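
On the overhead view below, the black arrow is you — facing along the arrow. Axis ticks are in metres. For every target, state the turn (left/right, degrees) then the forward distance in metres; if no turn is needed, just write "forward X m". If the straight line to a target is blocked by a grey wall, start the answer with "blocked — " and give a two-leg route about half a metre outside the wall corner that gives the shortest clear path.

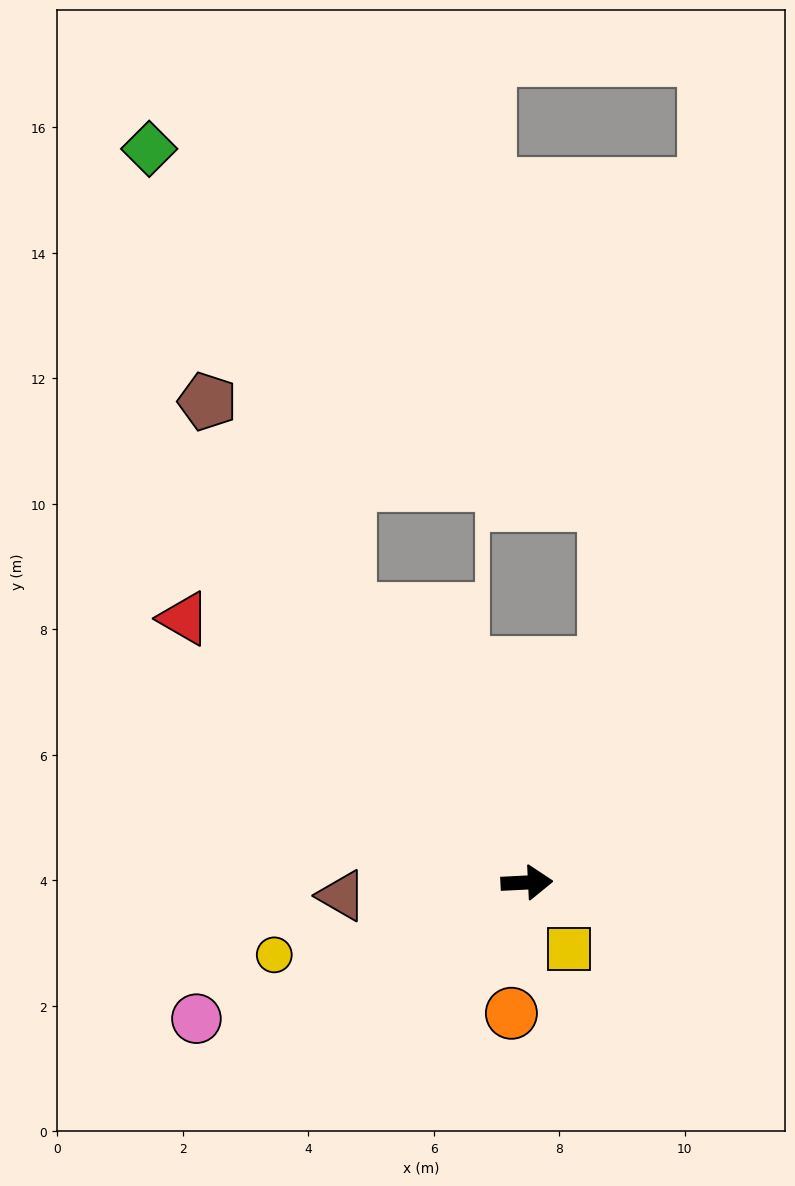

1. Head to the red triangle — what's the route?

turn left 140°, forward 6.9 m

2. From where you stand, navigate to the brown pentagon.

turn left 121°, forward 9.2 m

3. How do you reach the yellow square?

turn right 60°, forward 1.3 m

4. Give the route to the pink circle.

turn right 160°, forward 5.7 m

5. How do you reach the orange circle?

turn right 100°, forward 2.1 m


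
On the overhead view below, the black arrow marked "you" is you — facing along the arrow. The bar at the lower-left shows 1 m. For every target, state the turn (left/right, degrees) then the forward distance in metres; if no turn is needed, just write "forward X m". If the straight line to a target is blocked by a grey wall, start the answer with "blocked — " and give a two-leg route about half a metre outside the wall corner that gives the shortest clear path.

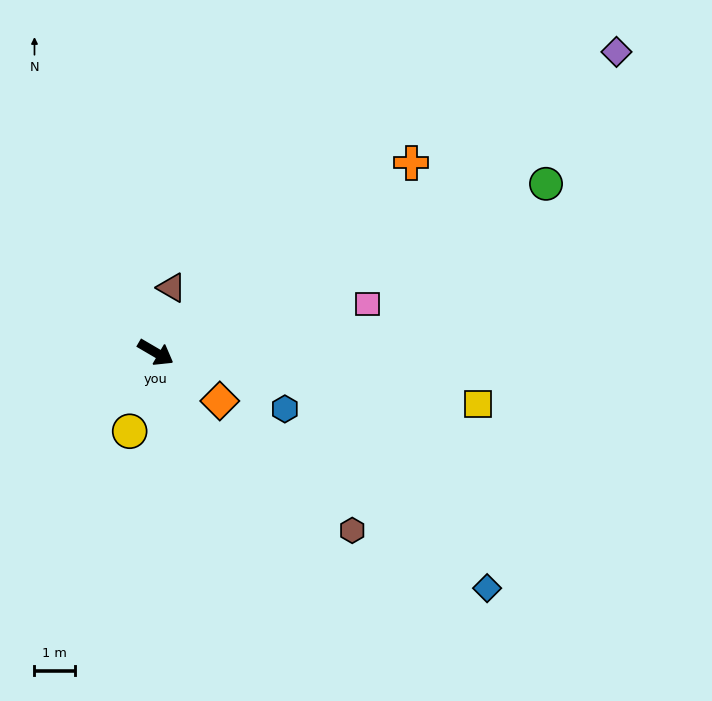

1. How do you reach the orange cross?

turn left 67°, forward 7.9 m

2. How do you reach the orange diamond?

turn right 7°, forward 2.0 m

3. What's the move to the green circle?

turn left 54°, forward 10.5 m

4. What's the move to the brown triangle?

turn left 107°, forward 1.7 m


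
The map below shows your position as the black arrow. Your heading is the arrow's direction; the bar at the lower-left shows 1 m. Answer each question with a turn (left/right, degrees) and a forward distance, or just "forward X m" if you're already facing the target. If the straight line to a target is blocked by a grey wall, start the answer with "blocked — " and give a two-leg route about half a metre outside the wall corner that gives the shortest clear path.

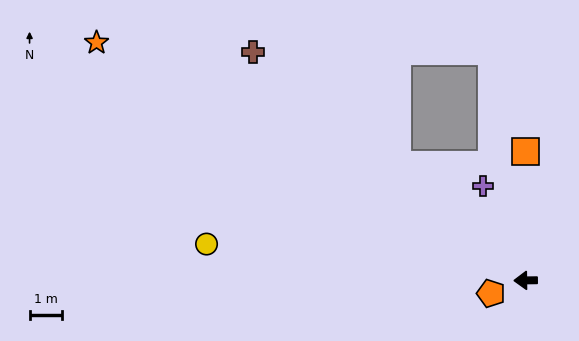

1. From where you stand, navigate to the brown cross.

turn right 41°, forward 10.8 m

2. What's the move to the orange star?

turn right 30°, forward 14.9 m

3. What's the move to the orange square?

turn right 91°, forward 3.9 m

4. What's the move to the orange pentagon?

turn left 20°, forward 1.1 m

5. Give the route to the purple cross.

turn right 66°, forward 3.2 m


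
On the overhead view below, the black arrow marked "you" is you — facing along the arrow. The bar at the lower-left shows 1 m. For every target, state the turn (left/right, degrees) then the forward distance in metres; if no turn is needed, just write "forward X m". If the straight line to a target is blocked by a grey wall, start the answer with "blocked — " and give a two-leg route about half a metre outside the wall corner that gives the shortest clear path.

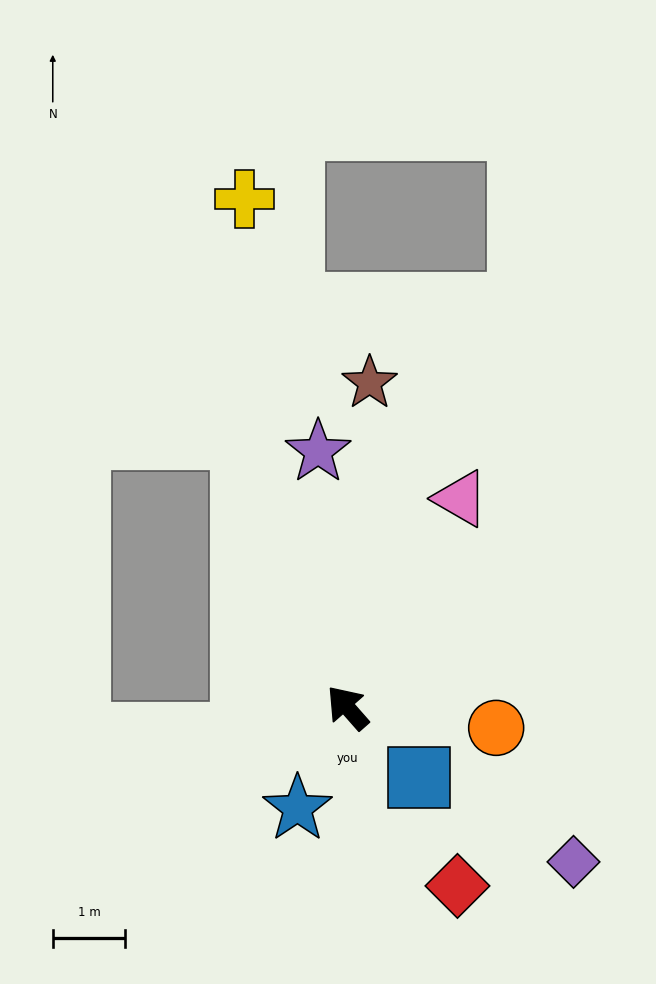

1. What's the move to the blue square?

turn right 176°, forward 1.4 m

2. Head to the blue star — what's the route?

turn left 112°, forward 1.6 m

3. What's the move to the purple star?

turn right 35°, forward 3.6 m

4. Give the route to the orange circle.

turn right 139°, forward 2.1 m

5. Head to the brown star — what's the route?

turn right 45°, forward 4.5 m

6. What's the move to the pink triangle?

turn right 70°, forward 3.3 m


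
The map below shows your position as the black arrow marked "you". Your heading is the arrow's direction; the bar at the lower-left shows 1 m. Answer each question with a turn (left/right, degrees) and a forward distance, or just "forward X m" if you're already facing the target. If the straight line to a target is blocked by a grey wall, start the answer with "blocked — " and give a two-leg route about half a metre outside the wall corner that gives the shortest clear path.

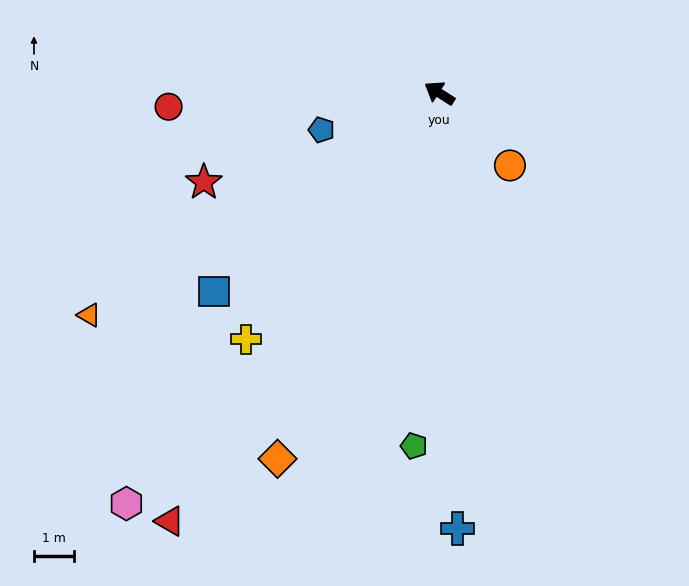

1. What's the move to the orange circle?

turn left 167°, forward 2.5 m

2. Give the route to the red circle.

turn left 35°, forward 6.8 m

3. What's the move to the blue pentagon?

turn left 50°, forward 3.1 m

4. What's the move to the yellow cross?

turn left 84°, forward 7.8 m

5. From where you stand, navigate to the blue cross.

turn left 125°, forward 10.9 m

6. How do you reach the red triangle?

turn left 90°, forward 12.6 m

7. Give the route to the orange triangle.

turn left 65°, forward 10.3 m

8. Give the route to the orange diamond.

turn left 99°, forward 10.0 m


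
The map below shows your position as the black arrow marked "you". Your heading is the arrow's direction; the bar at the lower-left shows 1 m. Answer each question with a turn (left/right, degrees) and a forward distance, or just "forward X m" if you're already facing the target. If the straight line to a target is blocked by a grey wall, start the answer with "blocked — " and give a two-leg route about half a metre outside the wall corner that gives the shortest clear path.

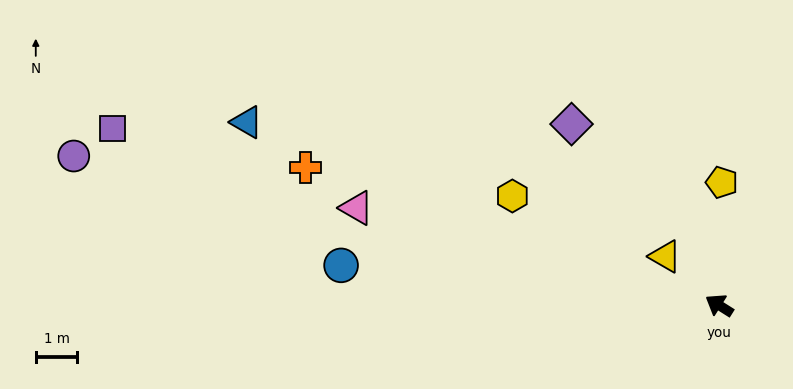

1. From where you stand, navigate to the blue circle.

turn left 26°, forward 9.2 m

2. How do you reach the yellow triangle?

turn right 10°, forward 1.8 m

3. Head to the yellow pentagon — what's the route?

turn right 59°, forward 3.0 m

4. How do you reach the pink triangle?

turn left 17°, forward 9.0 m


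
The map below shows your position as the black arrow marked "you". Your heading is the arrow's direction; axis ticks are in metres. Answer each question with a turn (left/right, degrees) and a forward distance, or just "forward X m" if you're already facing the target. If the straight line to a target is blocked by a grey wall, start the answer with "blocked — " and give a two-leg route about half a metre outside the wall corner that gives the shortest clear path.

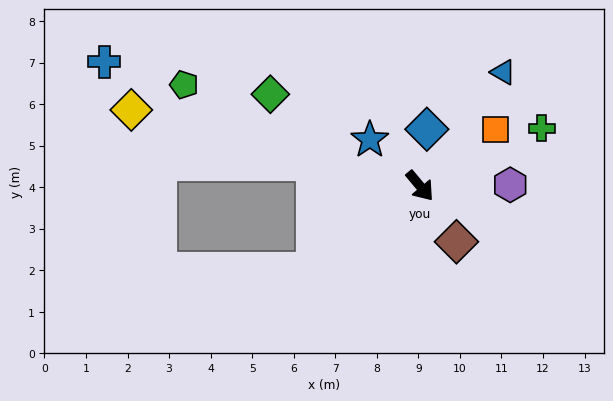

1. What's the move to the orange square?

turn left 87°, forward 2.3 m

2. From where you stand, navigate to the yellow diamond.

turn right 145°, forward 7.2 m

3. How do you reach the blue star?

turn right 173°, forward 1.6 m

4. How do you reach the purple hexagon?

turn left 51°, forward 2.2 m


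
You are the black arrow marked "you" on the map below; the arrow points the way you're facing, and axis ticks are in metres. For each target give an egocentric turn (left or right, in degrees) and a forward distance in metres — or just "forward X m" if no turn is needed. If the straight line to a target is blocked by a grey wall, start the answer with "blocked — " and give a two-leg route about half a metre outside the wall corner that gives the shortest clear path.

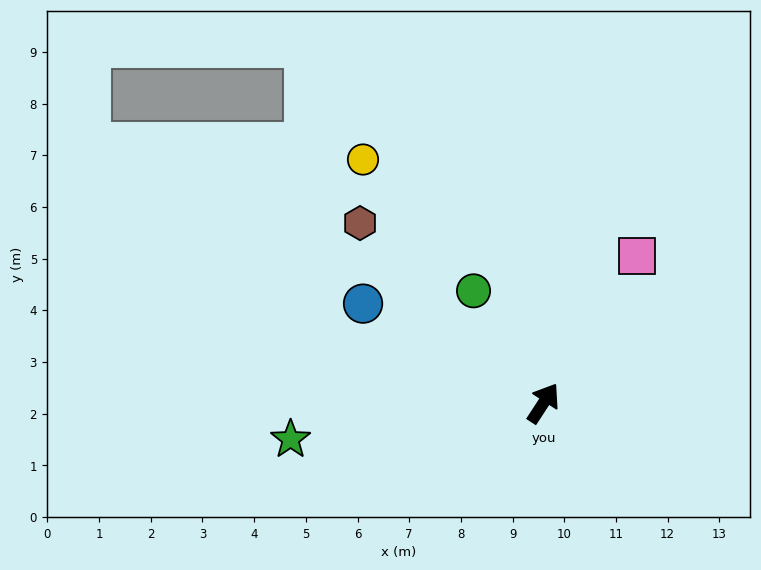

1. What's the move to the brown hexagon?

turn left 79°, forward 5.0 m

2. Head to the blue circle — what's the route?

turn left 94°, forward 4.0 m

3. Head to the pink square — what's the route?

forward 3.4 m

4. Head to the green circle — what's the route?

turn left 65°, forward 2.6 m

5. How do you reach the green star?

turn left 131°, forward 4.9 m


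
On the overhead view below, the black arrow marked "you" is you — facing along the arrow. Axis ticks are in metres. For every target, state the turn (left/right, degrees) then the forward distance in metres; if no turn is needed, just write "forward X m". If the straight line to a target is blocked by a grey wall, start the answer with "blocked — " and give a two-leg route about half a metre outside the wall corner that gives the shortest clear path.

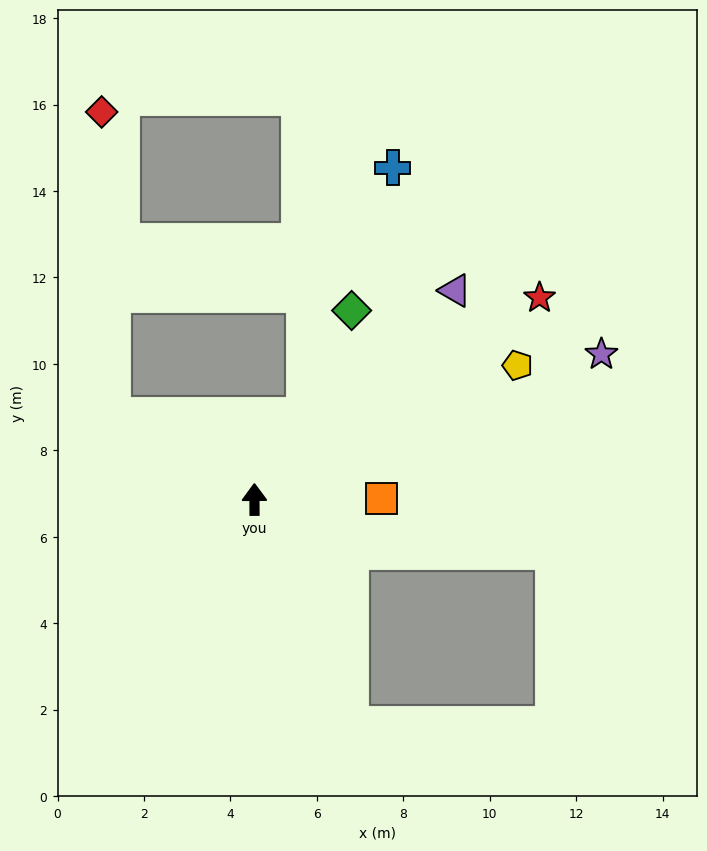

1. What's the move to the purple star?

turn right 68°, forward 8.7 m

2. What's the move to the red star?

turn right 55°, forward 8.1 m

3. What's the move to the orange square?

turn right 90°, forward 2.9 m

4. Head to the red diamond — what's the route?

blocked — turn left 59°, forward 3.8 m, then turn right 57°, forward 7.0 m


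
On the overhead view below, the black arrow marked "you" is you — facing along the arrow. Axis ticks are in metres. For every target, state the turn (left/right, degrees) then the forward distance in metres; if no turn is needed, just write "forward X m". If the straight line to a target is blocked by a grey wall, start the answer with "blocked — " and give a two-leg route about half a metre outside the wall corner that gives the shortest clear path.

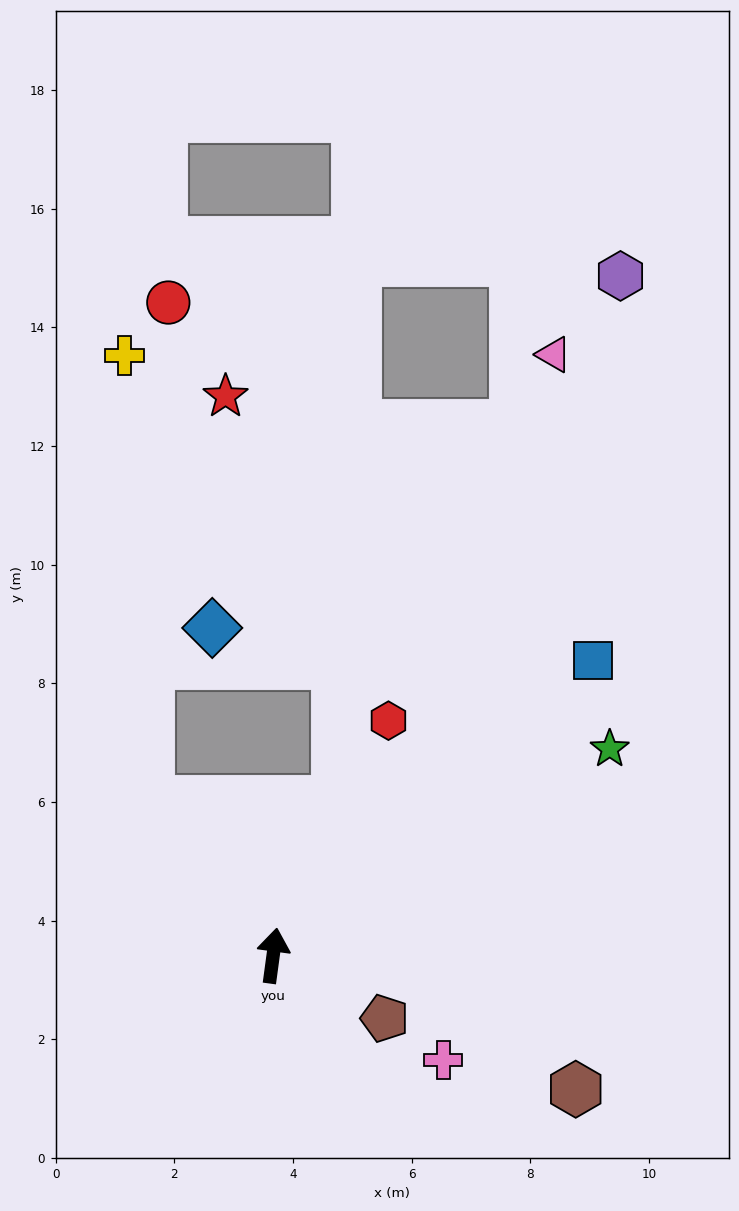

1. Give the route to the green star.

turn right 51°, forward 6.7 m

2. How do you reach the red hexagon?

turn right 18°, forward 4.4 m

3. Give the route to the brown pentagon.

turn right 112°, forward 2.2 m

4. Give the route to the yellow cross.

blocked — turn left 46°, forward 3.3 m, then turn right 35°, forward 7.5 m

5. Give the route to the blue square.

turn right 40°, forward 7.3 m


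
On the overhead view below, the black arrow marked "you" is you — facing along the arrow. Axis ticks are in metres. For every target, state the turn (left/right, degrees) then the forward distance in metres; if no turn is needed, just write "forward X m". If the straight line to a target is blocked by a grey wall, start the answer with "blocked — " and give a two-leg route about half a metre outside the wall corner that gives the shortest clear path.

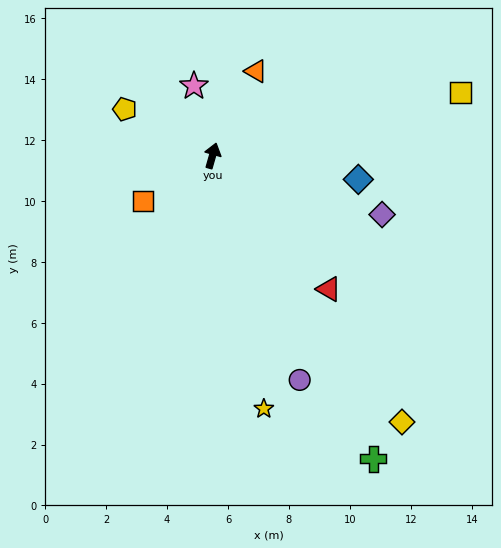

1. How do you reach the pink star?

turn left 31°, forward 2.4 m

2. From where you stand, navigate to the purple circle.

turn right 143°, forward 7.9 m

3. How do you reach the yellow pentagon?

turn left 78°, forward 3.3 m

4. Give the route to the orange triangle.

turn right 11°, forward 3.1 m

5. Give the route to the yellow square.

turn right 60°, forward 8.4 m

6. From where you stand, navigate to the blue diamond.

turn right 83°, forward 4.8 m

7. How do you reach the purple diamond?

turn right 93°, forward 5.9 m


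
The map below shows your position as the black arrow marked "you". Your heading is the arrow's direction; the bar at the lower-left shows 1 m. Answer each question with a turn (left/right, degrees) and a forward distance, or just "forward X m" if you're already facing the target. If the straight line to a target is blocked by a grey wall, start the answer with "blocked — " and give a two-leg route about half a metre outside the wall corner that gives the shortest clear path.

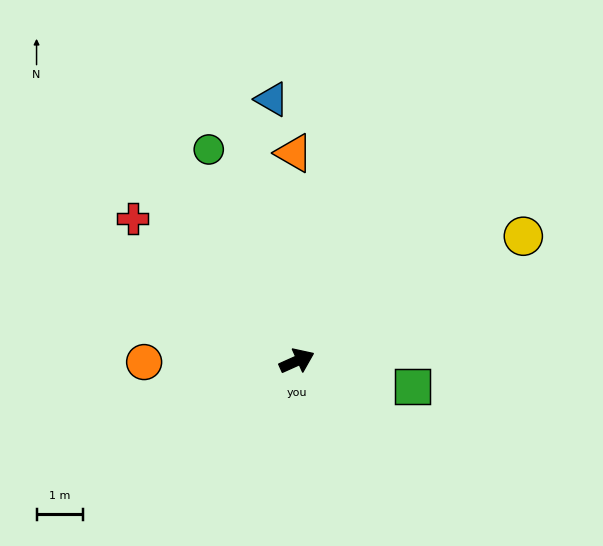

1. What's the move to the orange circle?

turn left 156°, forward 3.3 m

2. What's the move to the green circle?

turn left 89°, forward 5.0 m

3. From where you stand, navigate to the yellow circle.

turn left 5°, forward 5.6 m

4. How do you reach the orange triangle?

turn left 67°, forward 4.5 m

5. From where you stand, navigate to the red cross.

turn left 115°, forward 4.7 m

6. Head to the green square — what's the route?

turn right 37°, forward 2.6 m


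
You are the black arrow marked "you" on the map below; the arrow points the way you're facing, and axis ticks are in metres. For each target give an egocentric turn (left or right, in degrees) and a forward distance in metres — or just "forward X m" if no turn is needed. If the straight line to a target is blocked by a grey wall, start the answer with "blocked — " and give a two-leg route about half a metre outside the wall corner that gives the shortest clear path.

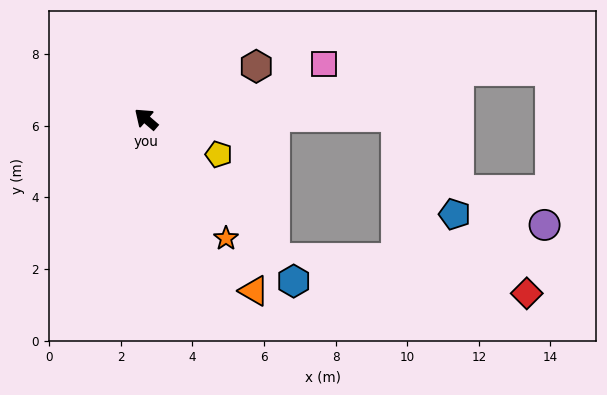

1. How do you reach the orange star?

turn left 165°, forward 4.0 m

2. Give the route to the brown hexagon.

turn right 114°, forward 3.4 m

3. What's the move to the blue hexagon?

turn left 173°, forward 6.1 m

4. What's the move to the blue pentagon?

blocked — turn right 139°, forward 7.0 m, then turn right 59°, forward 3.2 m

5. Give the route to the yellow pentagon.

turn right 165°, forward 2.3 m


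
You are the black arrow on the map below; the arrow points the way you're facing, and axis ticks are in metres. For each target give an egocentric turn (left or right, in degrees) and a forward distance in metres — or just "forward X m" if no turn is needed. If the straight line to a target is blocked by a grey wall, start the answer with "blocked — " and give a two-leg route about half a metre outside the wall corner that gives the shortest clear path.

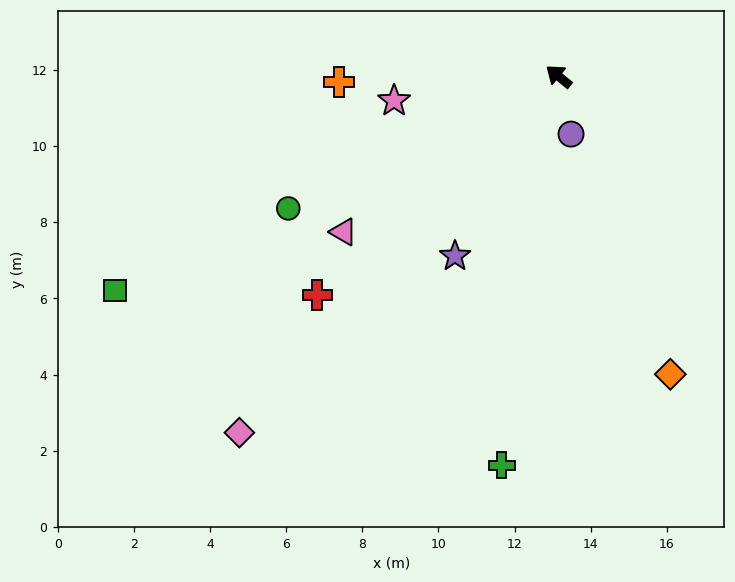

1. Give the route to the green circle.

turn left 65°, forward 7.9 m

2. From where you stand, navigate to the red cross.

turn left 81°, forward 8.6 m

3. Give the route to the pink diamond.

turn left 87°, forward 12.6 m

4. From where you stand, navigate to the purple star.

turn left 99°, forward 5.5 m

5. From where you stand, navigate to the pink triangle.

turn left 75°, forward 7.0 m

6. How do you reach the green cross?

turn left 121°, forward 10.3 m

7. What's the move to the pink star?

turn left 48°, forward 4.4 m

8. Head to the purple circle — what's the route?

turn left 141°, forward 1.6 m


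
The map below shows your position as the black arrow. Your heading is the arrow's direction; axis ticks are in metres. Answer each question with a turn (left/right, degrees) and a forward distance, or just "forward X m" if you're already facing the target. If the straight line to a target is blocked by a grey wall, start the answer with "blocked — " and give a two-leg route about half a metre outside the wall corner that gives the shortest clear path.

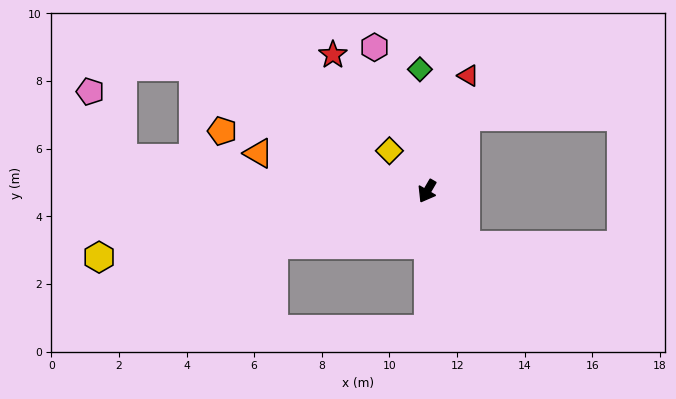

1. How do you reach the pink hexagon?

turn right 130°, forward 4.5 m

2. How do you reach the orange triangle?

turn right 72°, forward 5.1 m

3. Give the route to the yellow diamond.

turn right 107°, forward 1.6 m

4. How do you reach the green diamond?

turn right 146°, forward 3.6 m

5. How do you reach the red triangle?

turn right 169°, forward 3.6 m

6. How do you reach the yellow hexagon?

turn right 48°, forward 9.9 m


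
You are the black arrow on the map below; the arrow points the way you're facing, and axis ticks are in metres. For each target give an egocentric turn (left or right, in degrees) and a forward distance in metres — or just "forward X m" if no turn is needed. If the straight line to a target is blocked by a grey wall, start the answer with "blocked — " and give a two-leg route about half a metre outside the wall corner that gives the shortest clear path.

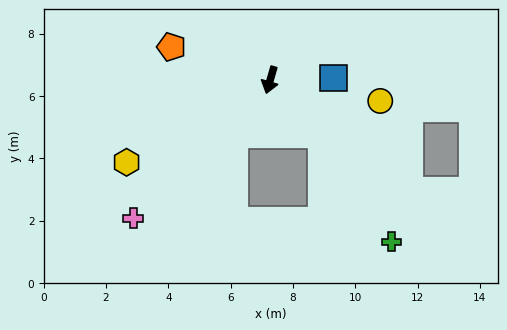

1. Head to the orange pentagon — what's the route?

turn right 92°, forward 3.3 m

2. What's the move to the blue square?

turn left 108°, forward 2.0 m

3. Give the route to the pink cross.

turn right 29°, forward 6.2 m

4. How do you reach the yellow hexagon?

turn right 44°, forward 5.3 m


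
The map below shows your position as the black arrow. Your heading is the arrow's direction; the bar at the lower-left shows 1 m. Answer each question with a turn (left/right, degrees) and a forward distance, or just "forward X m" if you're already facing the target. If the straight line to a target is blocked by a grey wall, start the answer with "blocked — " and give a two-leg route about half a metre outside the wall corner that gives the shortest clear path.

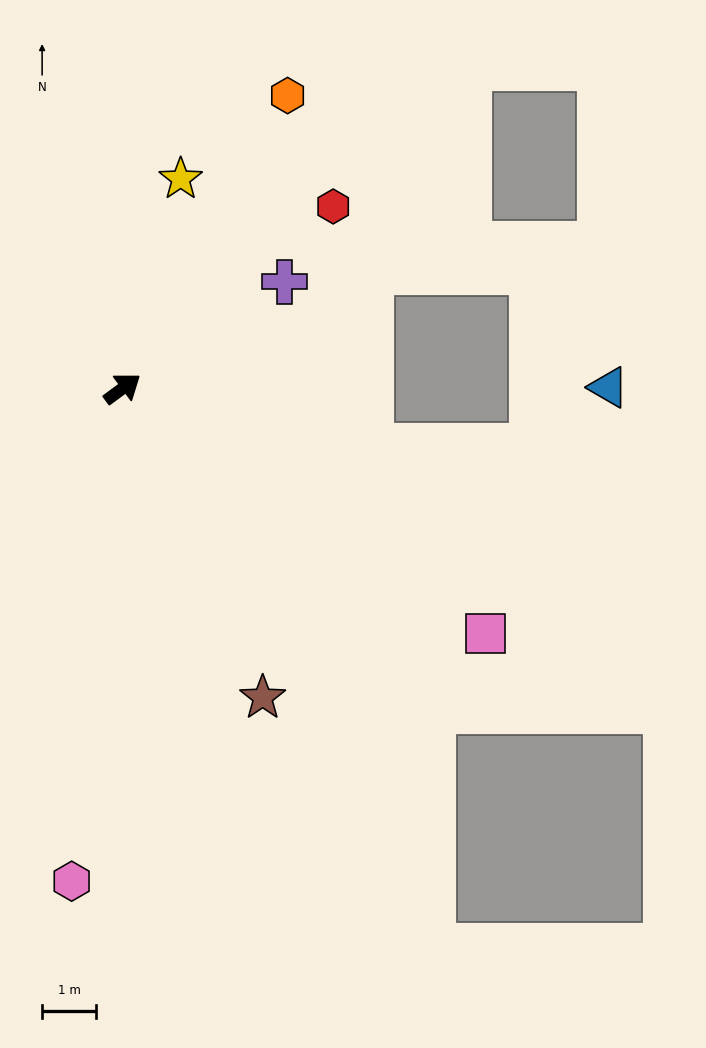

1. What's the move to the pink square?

turn right 70°, forward 8.1 m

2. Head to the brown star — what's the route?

turn right 102°, forward 6.2 m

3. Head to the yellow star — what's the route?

turn left 38°, forward 4.0 m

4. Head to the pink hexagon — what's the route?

turn right 132°, forward 9.1 m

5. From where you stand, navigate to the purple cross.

turn right 3°, forward 3.6 m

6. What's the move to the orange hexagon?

turn left 24°, forward 6.2 m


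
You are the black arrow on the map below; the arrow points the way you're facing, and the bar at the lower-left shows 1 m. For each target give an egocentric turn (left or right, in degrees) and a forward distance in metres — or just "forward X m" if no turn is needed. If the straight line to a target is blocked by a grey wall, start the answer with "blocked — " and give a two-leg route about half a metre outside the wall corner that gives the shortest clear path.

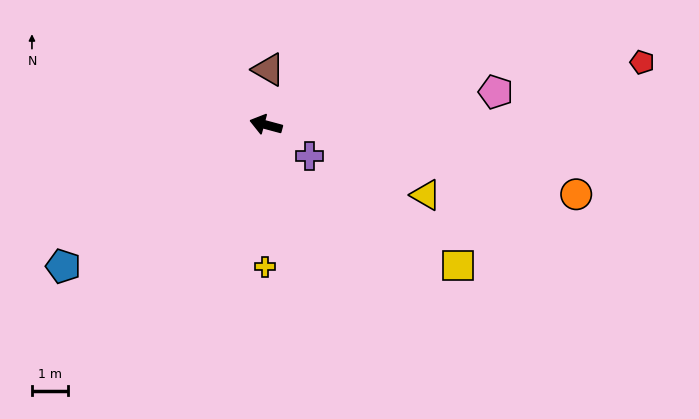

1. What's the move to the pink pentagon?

turn right 157°, forward 6.4 m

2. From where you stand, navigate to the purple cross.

turn left 159°, forward 1.5 m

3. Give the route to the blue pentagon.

turn left 50°, forward 6.8 m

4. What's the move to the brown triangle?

turn right 78°, forward 1.5 m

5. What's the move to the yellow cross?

turn left 105°, forward 3.9 m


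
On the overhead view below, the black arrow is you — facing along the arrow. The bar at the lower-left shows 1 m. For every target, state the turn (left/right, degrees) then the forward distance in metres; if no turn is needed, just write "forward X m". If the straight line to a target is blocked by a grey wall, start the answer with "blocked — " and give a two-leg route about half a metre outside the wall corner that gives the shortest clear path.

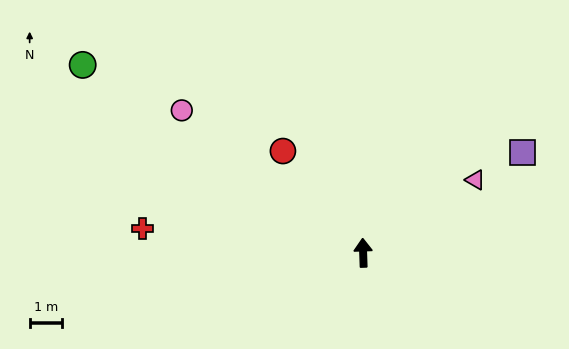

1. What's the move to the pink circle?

turn left 50°, forward 7.1 m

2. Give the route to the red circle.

turn left 36°, forward 4.0 m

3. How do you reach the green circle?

turn left 54°, forward 10.3 m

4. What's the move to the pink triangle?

turn right 59°, forward 4.1 m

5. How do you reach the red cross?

turn left 82°, forward 6.8 m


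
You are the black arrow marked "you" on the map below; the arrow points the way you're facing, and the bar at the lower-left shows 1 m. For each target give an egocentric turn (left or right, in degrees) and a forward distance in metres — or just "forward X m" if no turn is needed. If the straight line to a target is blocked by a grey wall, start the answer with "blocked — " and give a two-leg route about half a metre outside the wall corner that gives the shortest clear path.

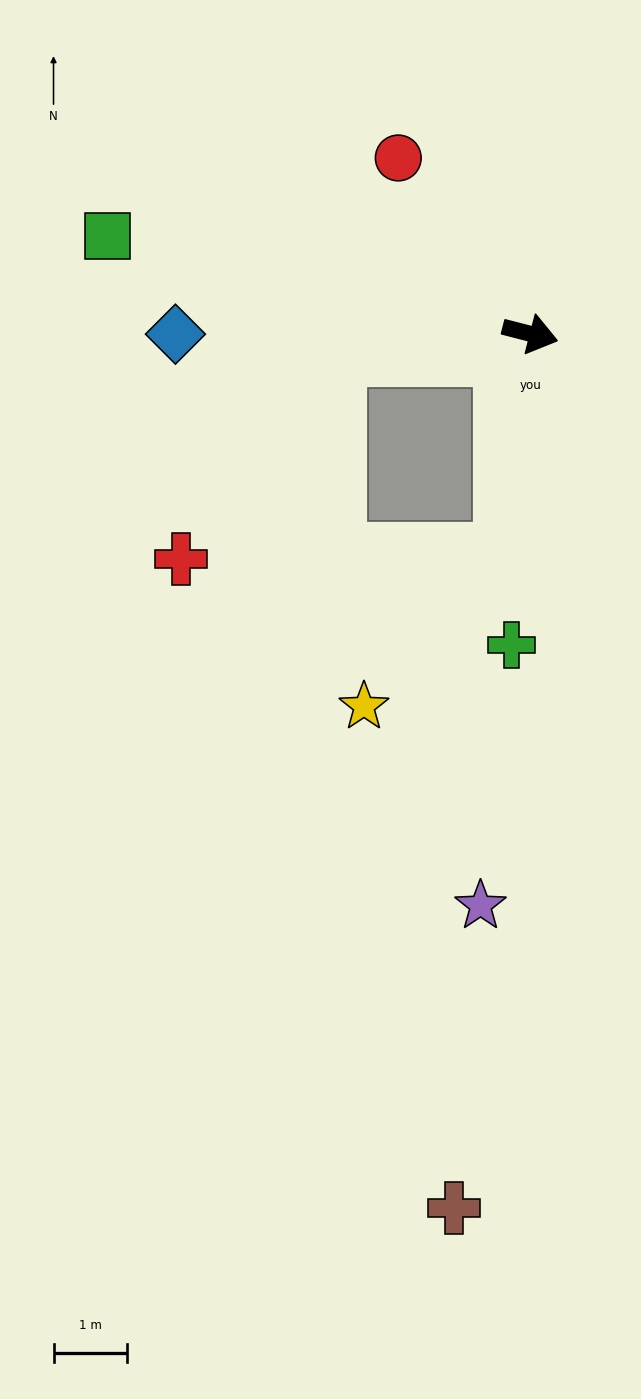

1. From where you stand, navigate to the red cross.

blocked — turn right 159°, forward 2.7 m, then turn left 46°, forward 3.5 m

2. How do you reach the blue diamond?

turn right 166°, forward 4.8 m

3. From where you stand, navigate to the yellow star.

blocked — turn right 82°, forward 3.0 m, then turn right 36°, forward 2.8 m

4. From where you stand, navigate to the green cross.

turn right 79°, forward 4.2 m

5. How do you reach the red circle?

turn left 141°, forward 3.0 m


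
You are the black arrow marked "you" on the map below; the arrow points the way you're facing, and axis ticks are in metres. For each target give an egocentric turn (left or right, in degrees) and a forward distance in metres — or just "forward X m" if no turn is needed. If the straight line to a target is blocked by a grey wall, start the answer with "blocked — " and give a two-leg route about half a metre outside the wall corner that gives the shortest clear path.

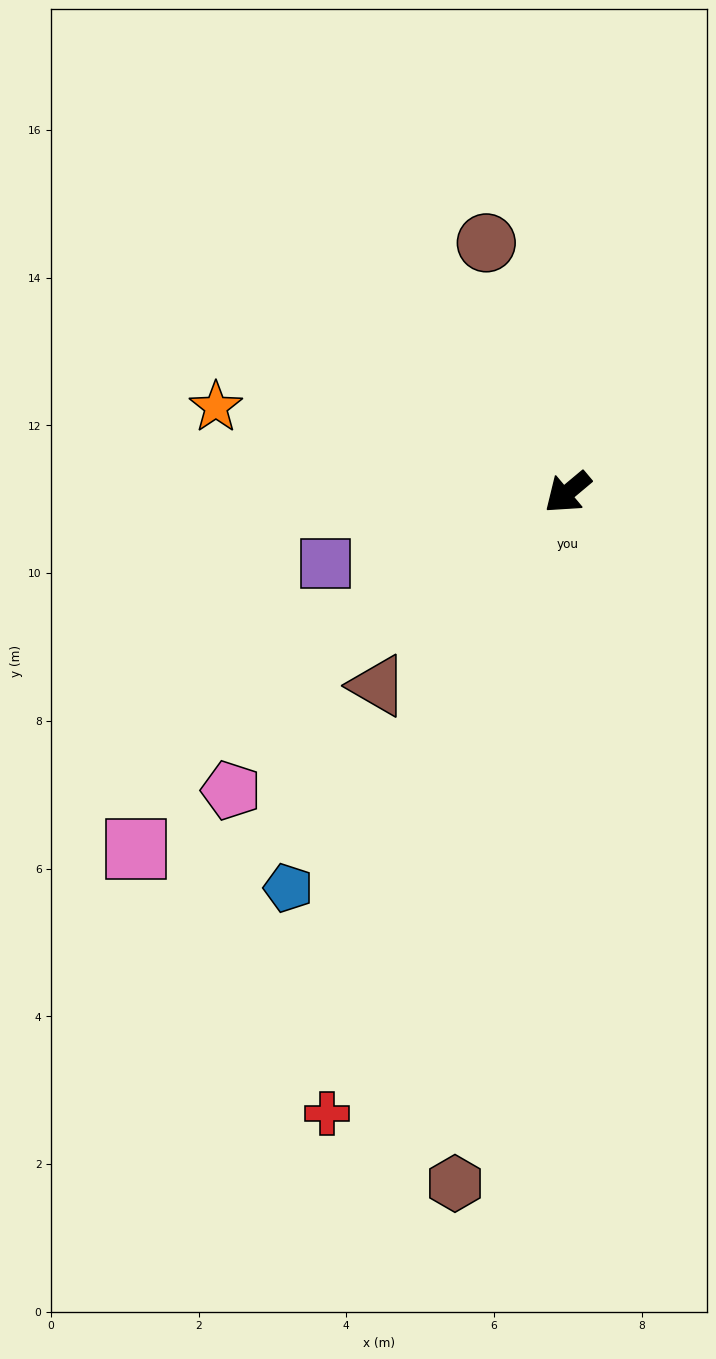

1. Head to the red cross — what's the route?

turn left 29°, forward 9.0 m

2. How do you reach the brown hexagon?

turn left 41°, forward 9.5 m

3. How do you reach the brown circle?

turn right 112°, forward 3.6 m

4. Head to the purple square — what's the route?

turn right 24°, forward 3.4 m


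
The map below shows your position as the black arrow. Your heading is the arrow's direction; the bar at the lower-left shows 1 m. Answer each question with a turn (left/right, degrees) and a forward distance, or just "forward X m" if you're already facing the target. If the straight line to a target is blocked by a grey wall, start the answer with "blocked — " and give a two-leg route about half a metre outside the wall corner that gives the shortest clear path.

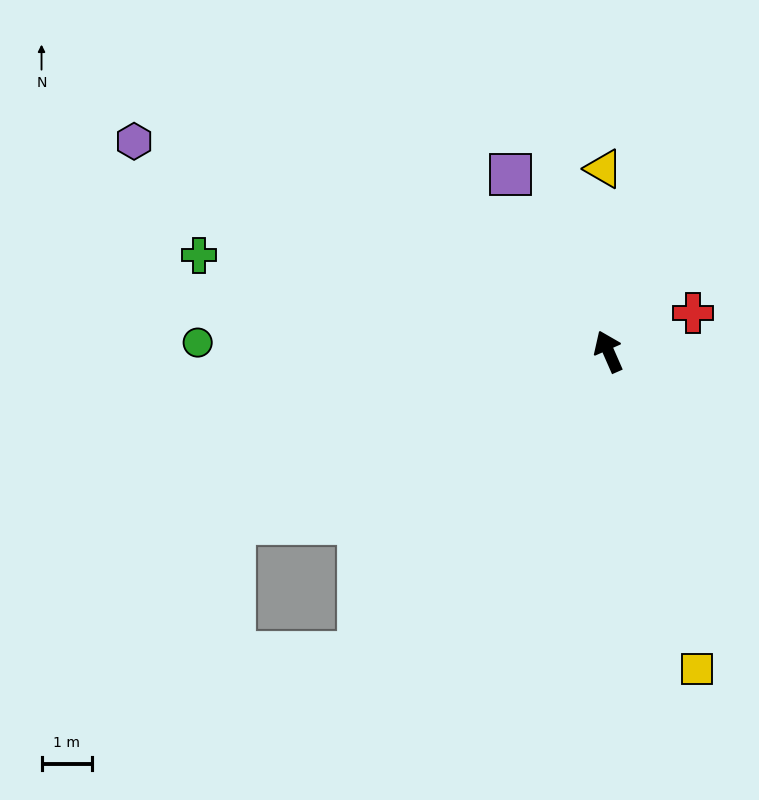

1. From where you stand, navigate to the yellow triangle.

turn right 22°, forward 3.6 m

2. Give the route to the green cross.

turn left 53°, forward 8.3 m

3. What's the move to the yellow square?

turn left 172°, forward 6.5 m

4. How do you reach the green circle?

turn left 65°, forward 8.1 m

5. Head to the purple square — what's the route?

turn left 5°, forward 4.0 m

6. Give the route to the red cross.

turn right 89°, forward 1.8 m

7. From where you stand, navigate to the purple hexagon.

turn left 42°, forward 10.3 m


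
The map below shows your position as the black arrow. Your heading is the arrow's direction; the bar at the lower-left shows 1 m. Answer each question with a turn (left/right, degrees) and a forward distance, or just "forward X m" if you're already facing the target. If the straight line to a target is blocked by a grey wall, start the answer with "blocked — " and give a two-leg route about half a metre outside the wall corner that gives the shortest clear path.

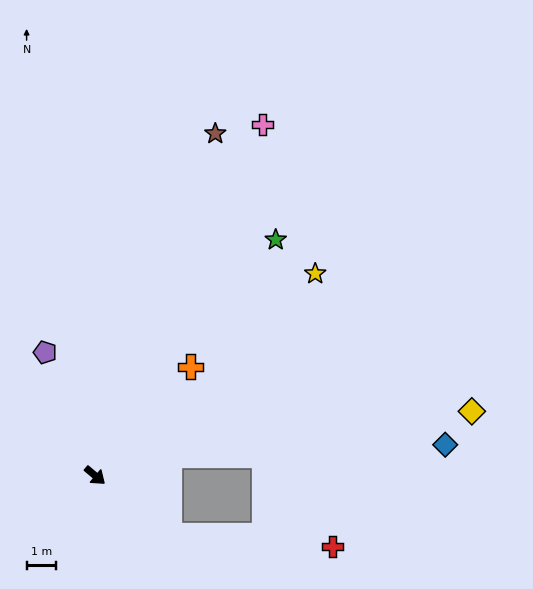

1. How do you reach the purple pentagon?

turn left 152°, forward 4.5 m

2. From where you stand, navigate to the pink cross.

turn left 105°, forward 13.1 m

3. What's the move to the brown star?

turn left 111°, forward 12.2 m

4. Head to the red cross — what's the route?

blocked — forward 3.2 m, then turn left 36°, forward 5.5 m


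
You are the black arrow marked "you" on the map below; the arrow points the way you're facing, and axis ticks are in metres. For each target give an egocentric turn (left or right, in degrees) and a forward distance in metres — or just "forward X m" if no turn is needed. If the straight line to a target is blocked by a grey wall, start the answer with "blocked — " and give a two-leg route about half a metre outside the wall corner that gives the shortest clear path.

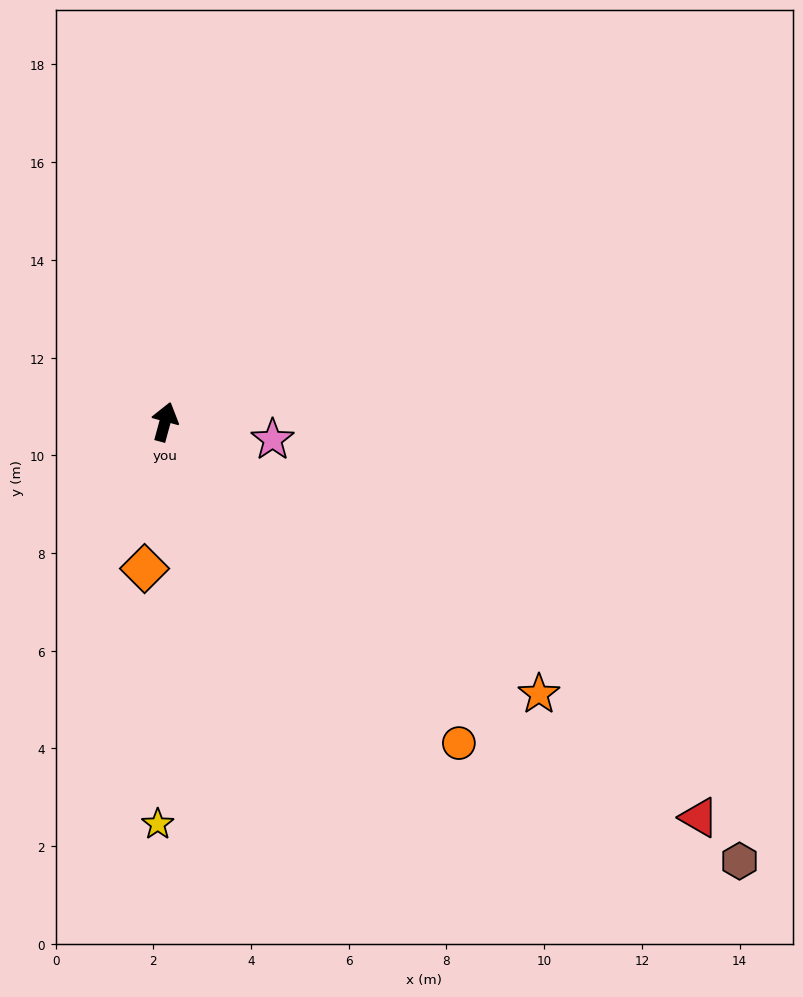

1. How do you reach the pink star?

turn right 84°, forward 2.2 m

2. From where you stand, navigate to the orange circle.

turn right 122°, forward 8.9 m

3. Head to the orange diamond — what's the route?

turn right 173°, forward 3.0 m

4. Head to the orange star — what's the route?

turn right 111°, forward 9.5 m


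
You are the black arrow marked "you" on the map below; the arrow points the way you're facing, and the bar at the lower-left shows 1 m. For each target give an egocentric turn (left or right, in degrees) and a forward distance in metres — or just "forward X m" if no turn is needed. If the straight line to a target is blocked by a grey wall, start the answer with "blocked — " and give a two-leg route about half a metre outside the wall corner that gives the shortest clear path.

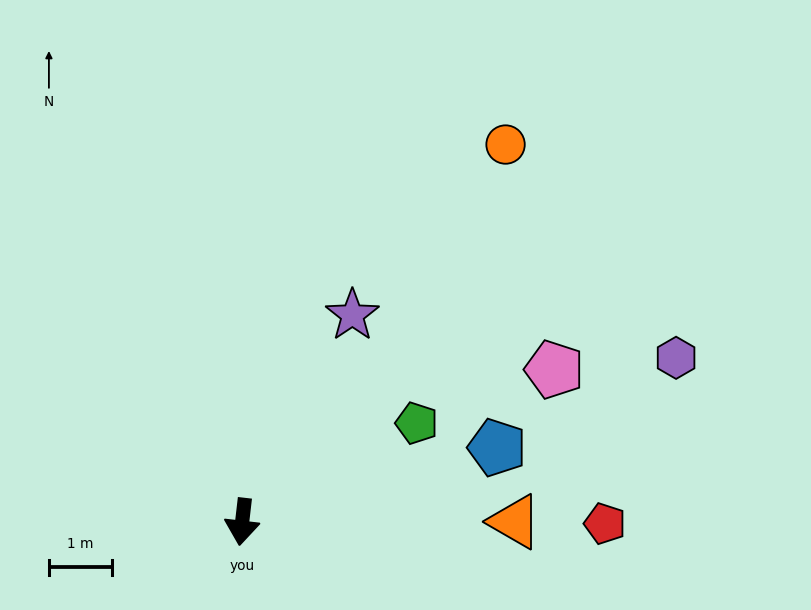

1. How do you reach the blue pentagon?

turn left 113°, forward 4.2 m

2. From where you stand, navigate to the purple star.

turn left 159°, forward 3.7 m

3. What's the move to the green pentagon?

turn left 126°, forward 3.2 m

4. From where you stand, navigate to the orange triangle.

turn left 97°, forward 4.3 m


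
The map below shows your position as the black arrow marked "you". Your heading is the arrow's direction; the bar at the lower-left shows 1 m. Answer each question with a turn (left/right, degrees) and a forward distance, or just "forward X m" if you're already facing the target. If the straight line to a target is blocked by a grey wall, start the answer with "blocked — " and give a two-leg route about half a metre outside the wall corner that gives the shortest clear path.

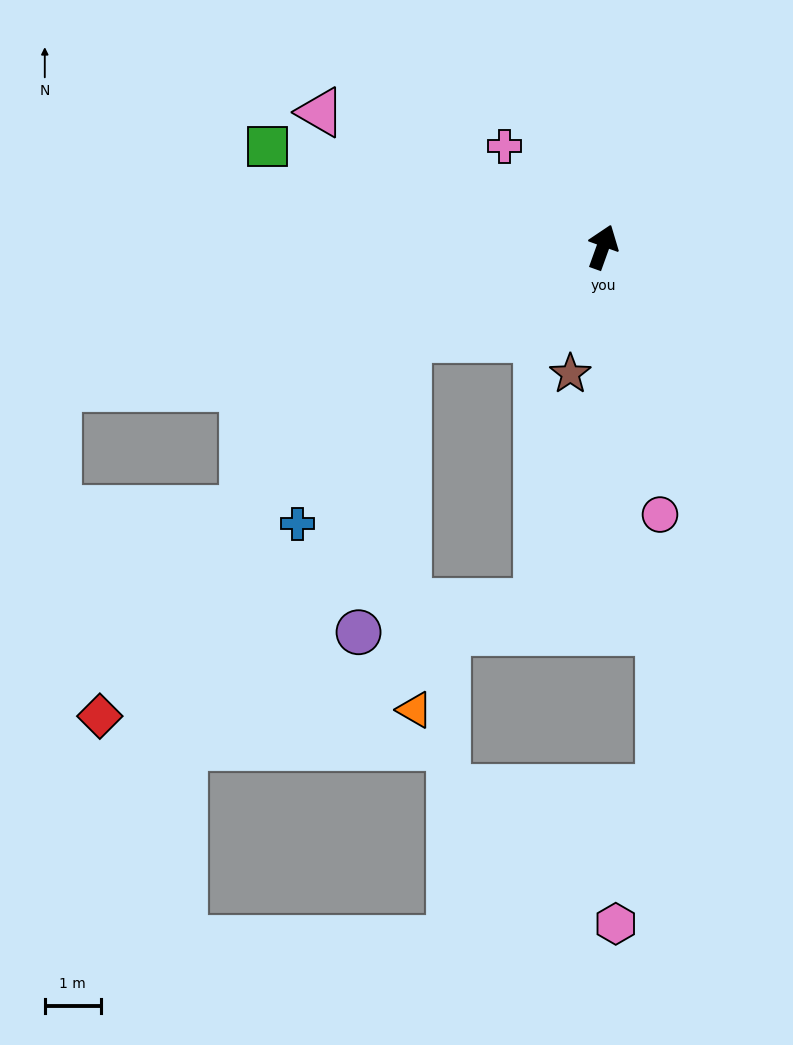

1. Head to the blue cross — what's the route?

blocked — turn left 135°, forward 3.8 m, then turn left 34°, forward 3.8 m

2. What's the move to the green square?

turn left 93°, forward 6.2 m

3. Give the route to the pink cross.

turn left 64°, forward 2.5 m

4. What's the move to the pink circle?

turn right 148°, forward 4.9 m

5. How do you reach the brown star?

turn right 175°, forward 2.3 m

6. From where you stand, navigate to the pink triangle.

turn left 84°, forward 5.6 m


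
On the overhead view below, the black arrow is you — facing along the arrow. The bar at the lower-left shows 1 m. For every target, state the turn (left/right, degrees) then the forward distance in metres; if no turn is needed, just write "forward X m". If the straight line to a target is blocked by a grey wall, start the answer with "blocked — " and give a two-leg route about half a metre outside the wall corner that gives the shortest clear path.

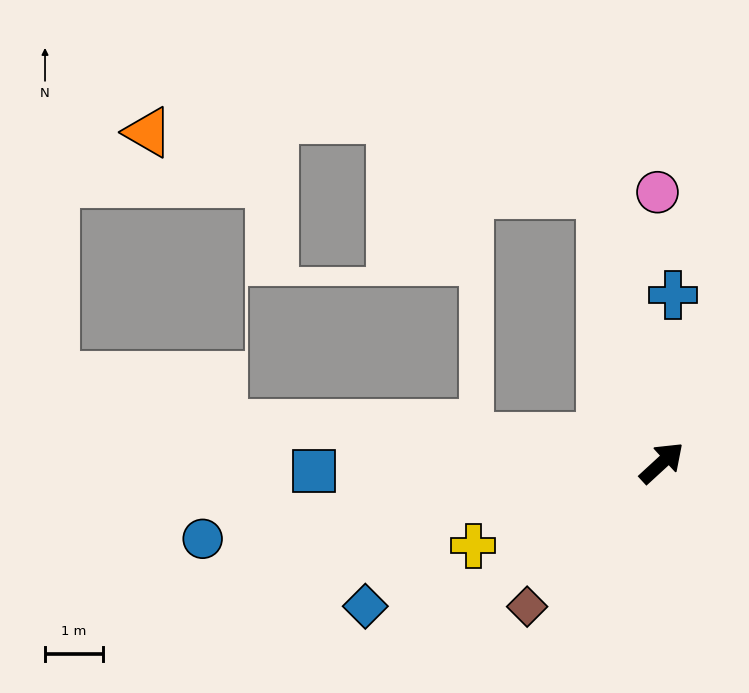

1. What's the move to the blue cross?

turn left 44°, forward 2.9 m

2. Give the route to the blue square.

turn left 139°, forward 6.0 m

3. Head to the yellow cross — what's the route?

turn left 161°, forward 3.6 m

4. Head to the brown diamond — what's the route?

turn right 176°, forward 3.4 m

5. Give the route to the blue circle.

turn left 147°, forward 8.1 m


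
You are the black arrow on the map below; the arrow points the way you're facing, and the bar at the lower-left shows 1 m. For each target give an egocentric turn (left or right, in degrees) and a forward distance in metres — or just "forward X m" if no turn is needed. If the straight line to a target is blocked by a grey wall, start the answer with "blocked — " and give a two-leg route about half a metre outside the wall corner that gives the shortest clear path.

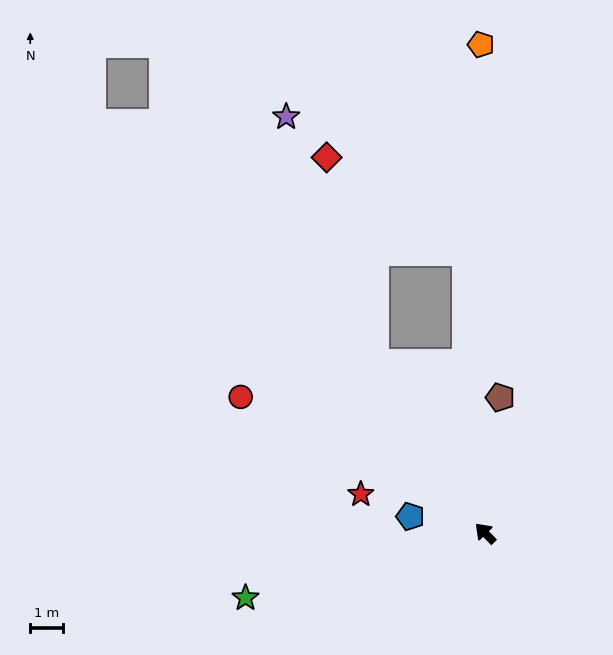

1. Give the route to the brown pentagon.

turn right 51°, forward 4.1 m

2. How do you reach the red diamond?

blocked — turn right 12°, forward 6.1 m, then turn right 19°, forward 6.4 m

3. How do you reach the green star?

turn left 61°, forward 7.5 m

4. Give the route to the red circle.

turn left 16°, forward 8.4 m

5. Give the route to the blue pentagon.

turn left 33°, forward 2.3 m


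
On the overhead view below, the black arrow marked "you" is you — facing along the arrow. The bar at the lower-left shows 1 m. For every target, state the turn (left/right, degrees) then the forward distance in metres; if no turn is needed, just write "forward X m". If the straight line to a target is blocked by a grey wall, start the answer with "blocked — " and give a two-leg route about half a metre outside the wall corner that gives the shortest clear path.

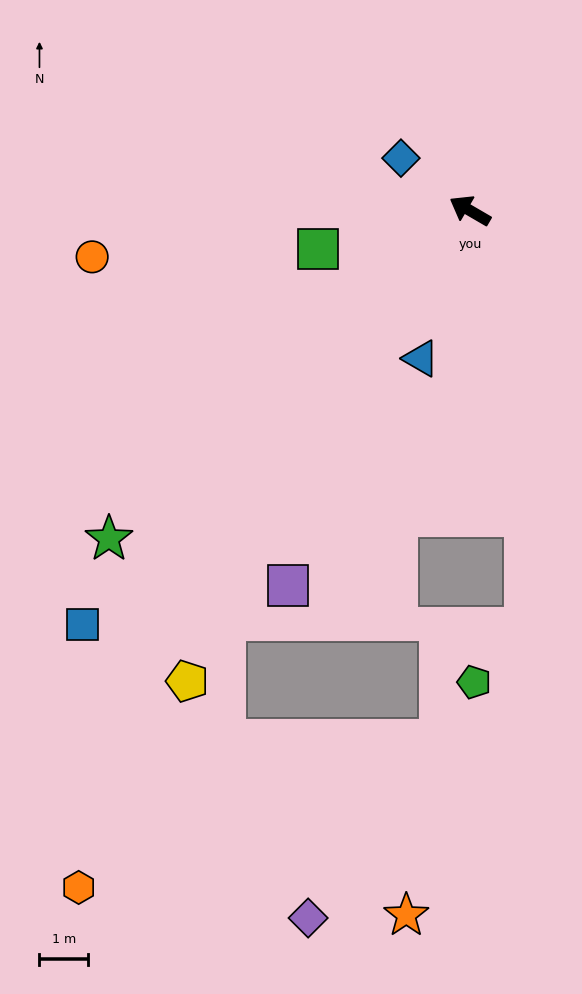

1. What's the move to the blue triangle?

turn left 102°, forward 3.2 m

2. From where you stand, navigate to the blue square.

turn left 77°, forward 11.6 m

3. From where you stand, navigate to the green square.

turn left 44°, forward 3.2 m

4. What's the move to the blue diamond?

turn right 7°, forward 1.8 m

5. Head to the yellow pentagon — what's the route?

turn left 89°, forward 11.2 m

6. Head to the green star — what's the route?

turn left 72°, forward 10.0 m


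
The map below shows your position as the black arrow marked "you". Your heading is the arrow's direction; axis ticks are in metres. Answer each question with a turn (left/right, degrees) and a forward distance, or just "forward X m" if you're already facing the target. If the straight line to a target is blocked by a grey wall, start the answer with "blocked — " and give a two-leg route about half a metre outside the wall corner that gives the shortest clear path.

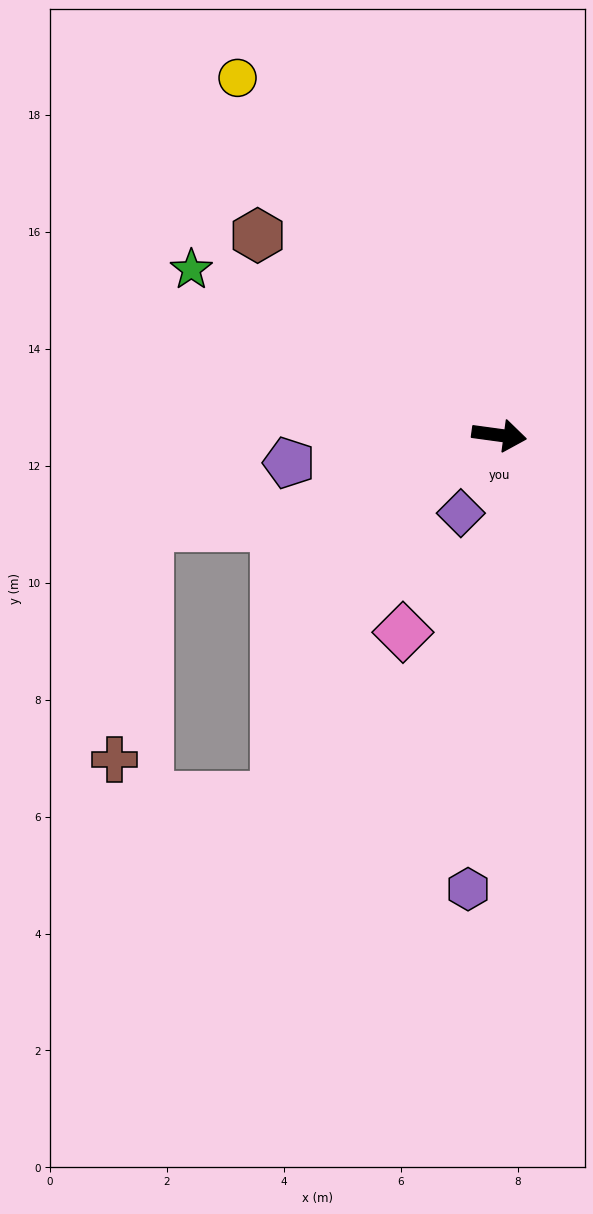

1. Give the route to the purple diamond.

turn right 108°, forward 1.5 m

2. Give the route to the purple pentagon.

turn right 165°, forward 3.6 m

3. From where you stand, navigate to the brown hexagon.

turn left 148°, forward 5.4 m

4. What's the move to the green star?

turn left 159°, forward 6.0 m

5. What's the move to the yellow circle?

turn left 134°, forward 7.6 m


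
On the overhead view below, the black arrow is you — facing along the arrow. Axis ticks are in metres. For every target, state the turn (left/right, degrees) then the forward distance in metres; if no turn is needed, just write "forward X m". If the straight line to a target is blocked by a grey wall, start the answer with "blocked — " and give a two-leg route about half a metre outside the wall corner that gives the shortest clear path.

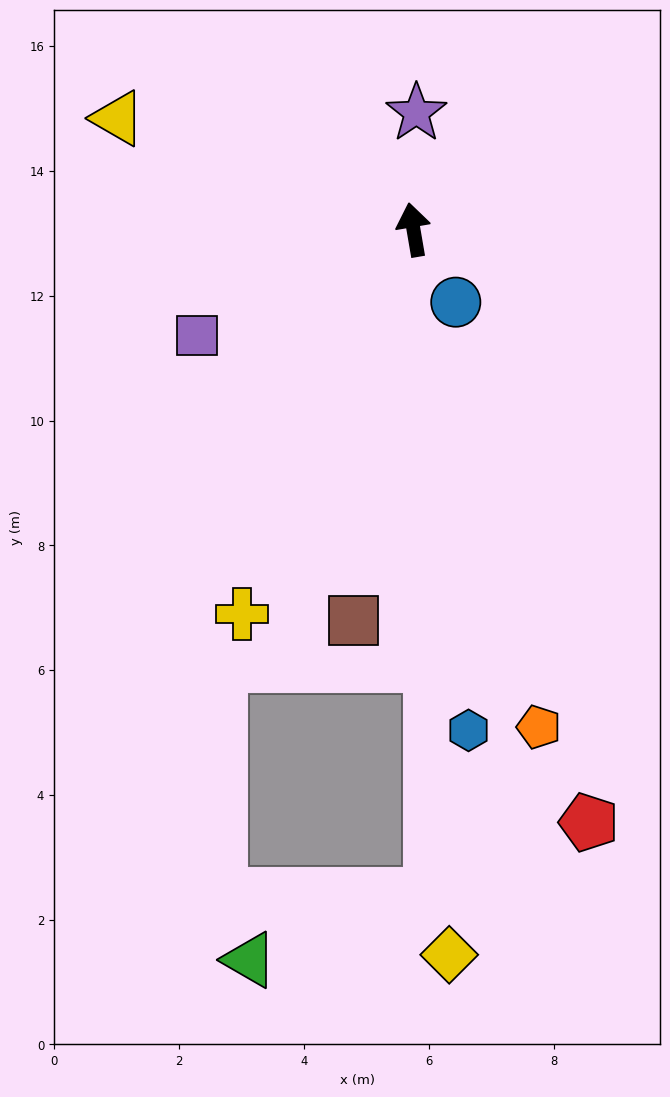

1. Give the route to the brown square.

turn left 162°, forward 6.3 m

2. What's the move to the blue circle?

turn right 159°, forward 1.3 m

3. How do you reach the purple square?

turn left 106°, forward 3.9 m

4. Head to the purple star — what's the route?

turn right 11°, forward 1.9 m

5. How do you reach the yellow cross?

turn left 146°, forward 6.7 m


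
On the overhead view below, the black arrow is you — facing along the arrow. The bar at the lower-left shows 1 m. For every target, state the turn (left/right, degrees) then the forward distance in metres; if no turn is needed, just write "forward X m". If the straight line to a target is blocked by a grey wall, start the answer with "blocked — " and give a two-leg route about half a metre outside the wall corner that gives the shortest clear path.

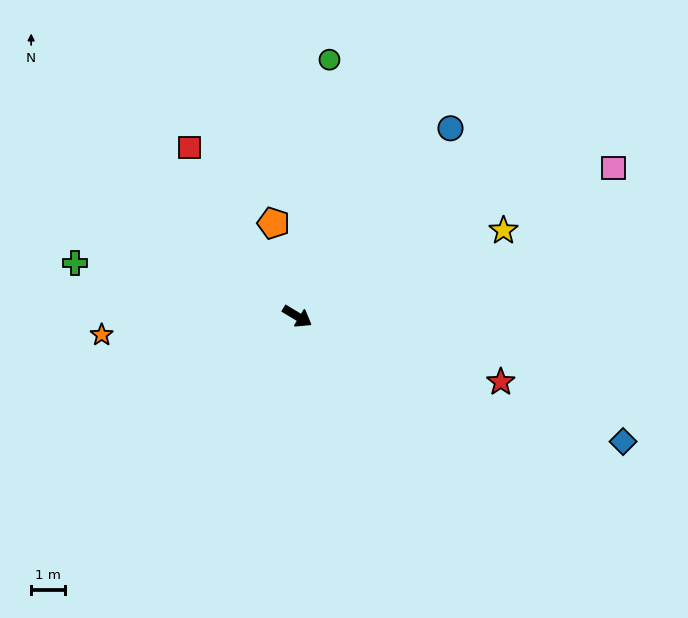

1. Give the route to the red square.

turn left 154°, forward 5.9 m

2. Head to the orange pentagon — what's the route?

turn left 135°, forward 2.8 m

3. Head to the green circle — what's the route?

turn left 114°, forward 7.6 m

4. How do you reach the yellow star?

turn left 54°, forward 6.6 m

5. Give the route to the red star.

turn left 13°, forward 6.3 m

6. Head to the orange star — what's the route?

turn right 144°, forward 5.8 m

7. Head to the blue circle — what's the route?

turn left 82°, forward 7.1 m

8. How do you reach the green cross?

turn right 162°, forward 6.7 m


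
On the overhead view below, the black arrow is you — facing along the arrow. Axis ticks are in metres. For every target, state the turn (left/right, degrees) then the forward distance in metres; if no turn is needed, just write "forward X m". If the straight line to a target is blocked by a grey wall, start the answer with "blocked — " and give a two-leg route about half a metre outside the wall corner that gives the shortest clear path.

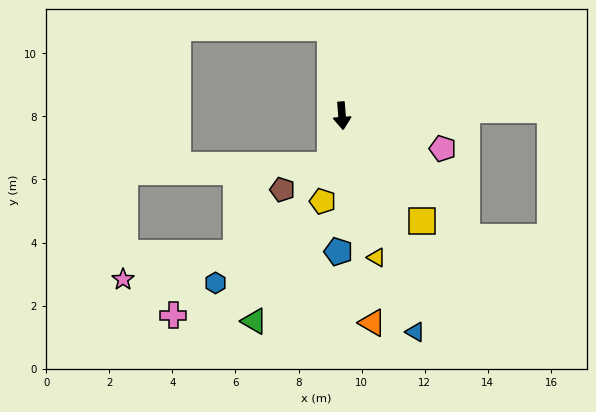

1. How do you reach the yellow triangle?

turn left 9°, forward 4.6 m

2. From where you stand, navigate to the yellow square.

turn left 33°, forward 4.2 m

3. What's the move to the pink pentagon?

turn left 67°, forward 3.4 m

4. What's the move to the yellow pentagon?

turn right 17°, forward 2.8 m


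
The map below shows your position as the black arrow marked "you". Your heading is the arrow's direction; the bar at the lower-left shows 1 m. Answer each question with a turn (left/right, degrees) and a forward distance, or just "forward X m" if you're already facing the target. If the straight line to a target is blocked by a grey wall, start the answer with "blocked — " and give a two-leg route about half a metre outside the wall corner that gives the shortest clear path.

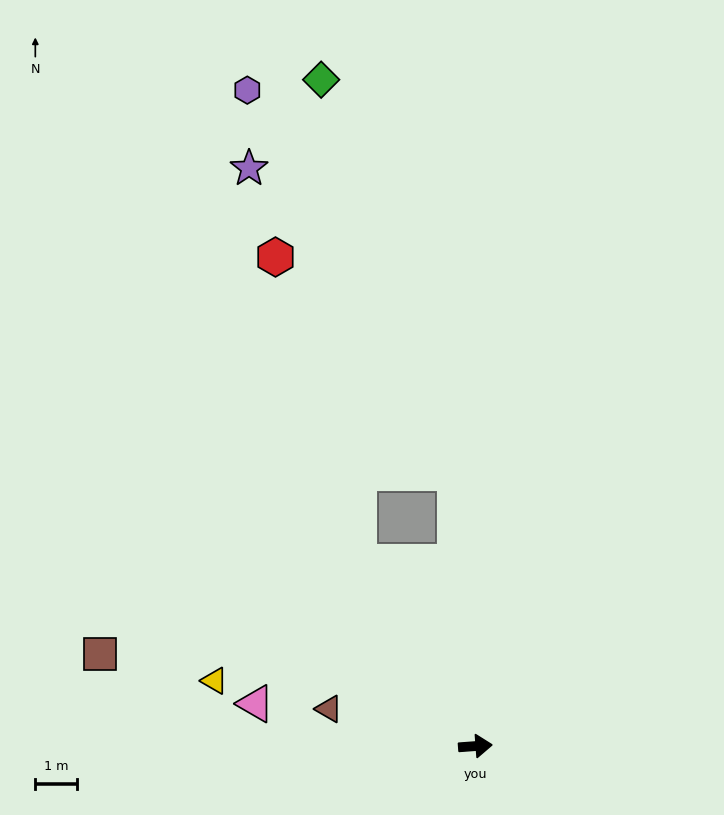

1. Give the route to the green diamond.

blocked — turn left 90°, forward 6.5 m, then turn left 15°, forward 9.9 m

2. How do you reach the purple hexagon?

blocked — turn left 90°, forward 6.5 m, then turn left 24°, forward 10.4 m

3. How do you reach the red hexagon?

blocked — turn left 118°, forward 5.2 m, then turn right 17°, forward 7.5 m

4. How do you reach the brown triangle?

turn left 162°, forward 3.6 m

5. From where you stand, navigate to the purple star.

blocked — turn left 90°, forward 6.5 m, then turn left 30°, forward 8.8 m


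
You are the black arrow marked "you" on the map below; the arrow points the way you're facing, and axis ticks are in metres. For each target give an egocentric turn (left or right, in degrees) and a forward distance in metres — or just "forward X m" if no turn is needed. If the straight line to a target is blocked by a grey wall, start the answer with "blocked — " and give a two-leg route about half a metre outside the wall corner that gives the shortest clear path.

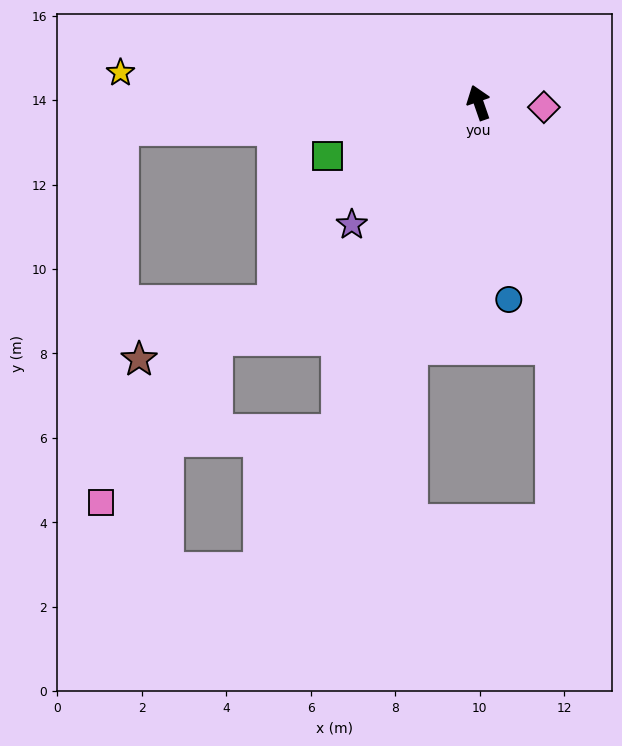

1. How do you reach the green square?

turn left 90°, forward 3.8 m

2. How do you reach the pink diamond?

turn right 113°, forward 1.6 m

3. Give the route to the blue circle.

turn left 170°, forward 4.7 m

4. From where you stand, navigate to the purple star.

turn left 115°, forward 4.2 m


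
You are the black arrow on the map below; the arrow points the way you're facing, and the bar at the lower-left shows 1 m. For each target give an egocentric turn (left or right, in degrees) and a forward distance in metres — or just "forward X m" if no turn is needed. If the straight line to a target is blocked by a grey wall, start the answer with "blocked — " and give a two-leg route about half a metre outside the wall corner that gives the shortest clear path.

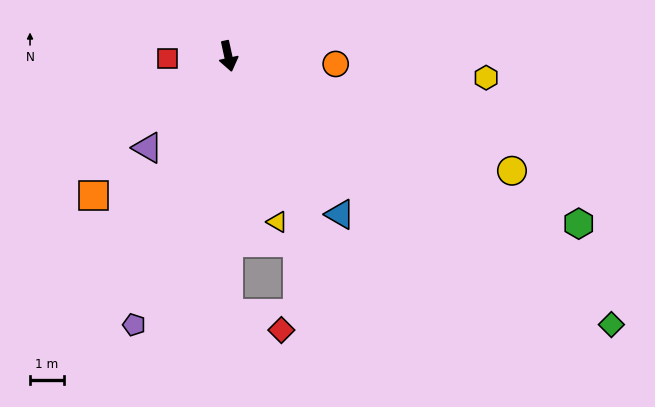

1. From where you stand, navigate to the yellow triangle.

turn left 4°, forward 5.1 m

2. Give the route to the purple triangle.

turn right 54°, forward 3.6 m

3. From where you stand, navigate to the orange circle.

turn left 74°, forward 3.2 m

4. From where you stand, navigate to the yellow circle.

turn left 56°, forward 9.0 m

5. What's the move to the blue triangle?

turn left 23°, forward 5.7 m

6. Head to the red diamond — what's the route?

blocked — turn right 12°, forward 7.5 m, then turn left 72°, forward 1.6 m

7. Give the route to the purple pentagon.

turn right 32°, forward 8.4 m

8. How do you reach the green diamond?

turn left 43°, forward 13.7 m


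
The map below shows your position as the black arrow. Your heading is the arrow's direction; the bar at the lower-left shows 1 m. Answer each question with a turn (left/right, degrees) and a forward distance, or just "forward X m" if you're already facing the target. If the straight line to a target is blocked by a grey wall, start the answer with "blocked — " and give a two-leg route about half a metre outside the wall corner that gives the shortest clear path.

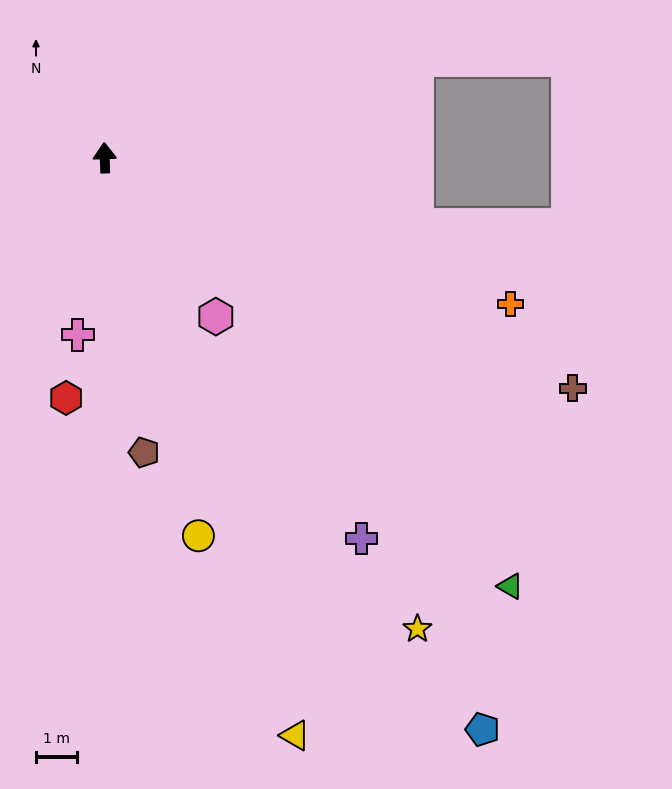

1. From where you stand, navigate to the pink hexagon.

turn right 147°, forward 4.7 m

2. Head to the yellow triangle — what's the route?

turn right 164°, forward 14.7 m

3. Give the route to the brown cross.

turn right 118°, forward 12.6 m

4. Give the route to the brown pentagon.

turn right 174°, forward 7.2 m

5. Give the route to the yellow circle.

turn right 168°, forward 9.4 m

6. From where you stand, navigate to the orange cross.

turn right 112°, forward 10.4 m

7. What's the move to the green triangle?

turn right 139°, forward 14.3 m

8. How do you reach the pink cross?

turn left 169°, forward 4.3 m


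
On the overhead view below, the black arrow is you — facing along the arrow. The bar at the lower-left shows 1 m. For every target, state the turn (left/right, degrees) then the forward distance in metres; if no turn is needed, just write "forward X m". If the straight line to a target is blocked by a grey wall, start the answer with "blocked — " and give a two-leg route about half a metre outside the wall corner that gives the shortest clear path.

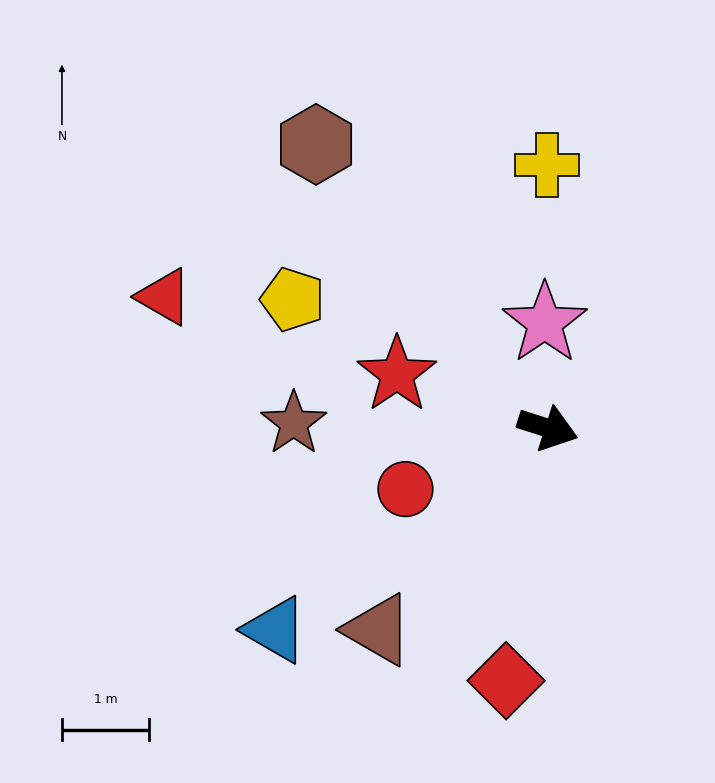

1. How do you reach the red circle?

turn right 139°, forward 1.8 m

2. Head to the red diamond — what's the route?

turn right 82°, forward 2.9 m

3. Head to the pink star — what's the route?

turn left 110°, forward 1.2 m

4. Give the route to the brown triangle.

turn right 112°, forward 3.0 m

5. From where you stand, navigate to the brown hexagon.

turn left 147°, forward 4.2 m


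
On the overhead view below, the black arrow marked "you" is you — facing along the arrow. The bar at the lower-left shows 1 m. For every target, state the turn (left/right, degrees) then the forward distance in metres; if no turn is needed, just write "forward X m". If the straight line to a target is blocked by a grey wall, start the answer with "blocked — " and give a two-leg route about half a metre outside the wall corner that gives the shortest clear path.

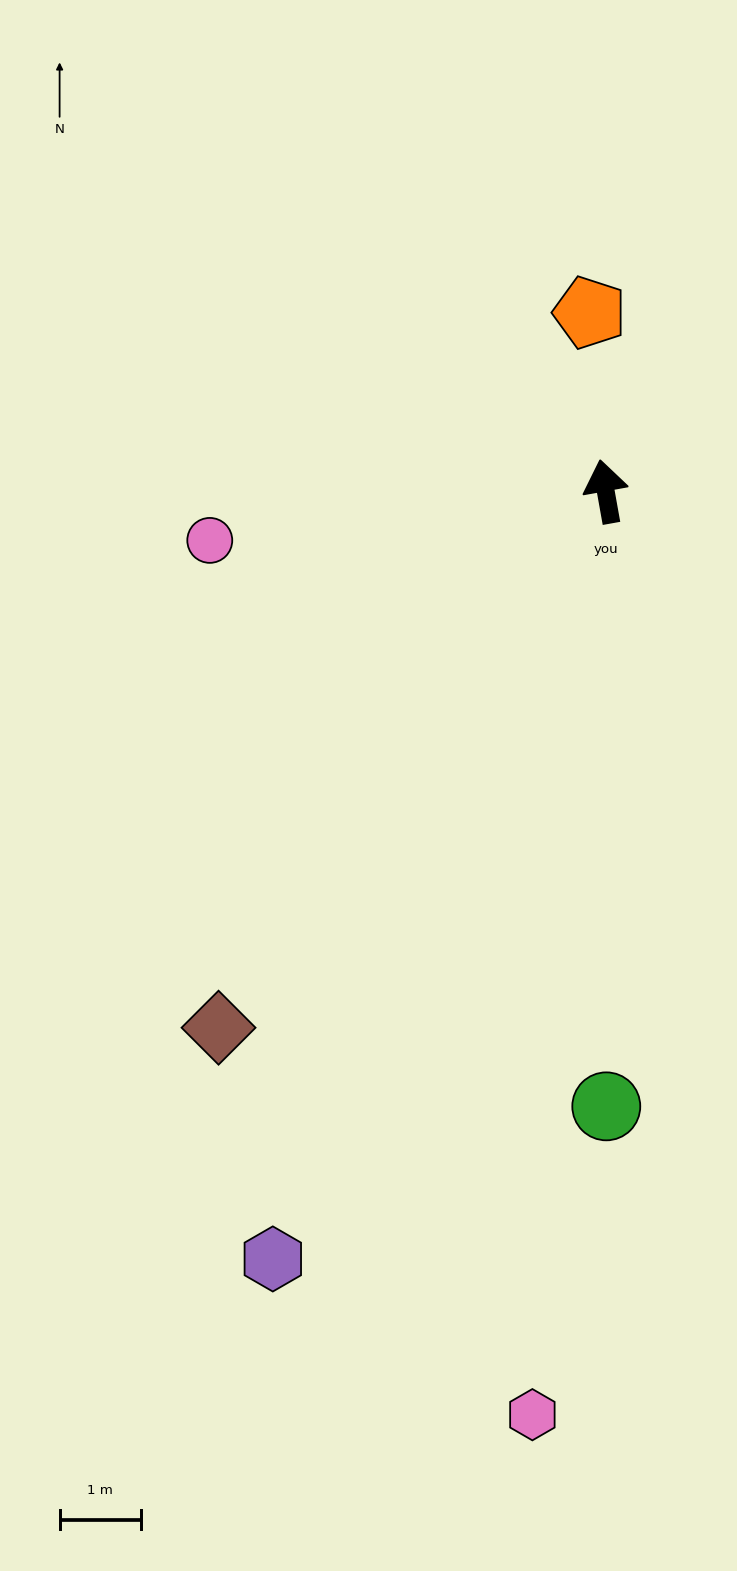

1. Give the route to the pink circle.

turn left 87°, forward 4.9 m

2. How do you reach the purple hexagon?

turn left 146°, forward 10.3 m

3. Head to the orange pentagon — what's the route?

turn right 5°, forward 2.2 m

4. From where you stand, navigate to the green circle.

turn left 170°, forward 7.5 m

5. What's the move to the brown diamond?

turn left 134°, forward 8.1 m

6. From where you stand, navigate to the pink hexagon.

turn left 165°, forward 11.4 m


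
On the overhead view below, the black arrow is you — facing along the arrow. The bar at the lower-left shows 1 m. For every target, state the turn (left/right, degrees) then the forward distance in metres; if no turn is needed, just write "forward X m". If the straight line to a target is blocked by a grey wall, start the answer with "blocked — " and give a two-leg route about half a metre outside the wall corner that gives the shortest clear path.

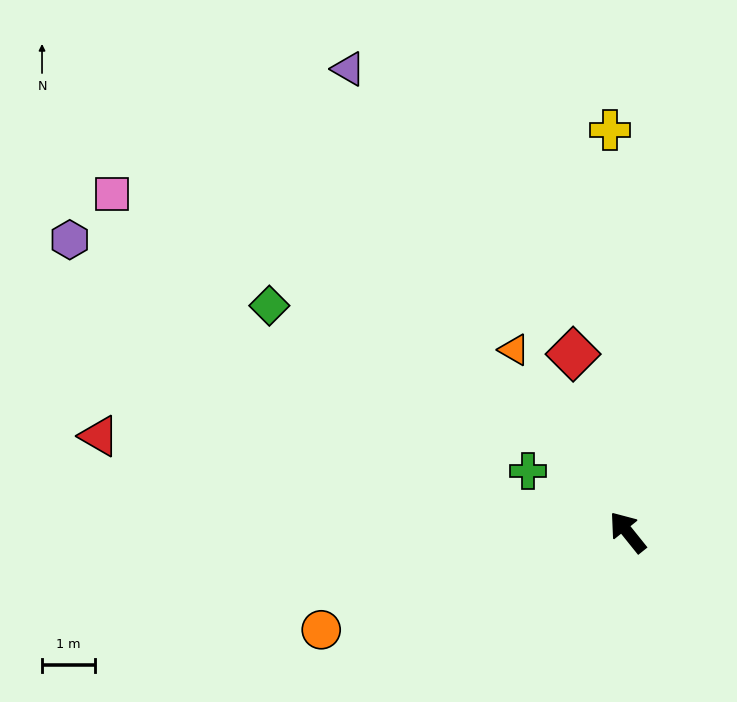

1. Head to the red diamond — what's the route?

turn right 22°, forward 3.5 m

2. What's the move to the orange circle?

turn left 69°, forward 6.1 m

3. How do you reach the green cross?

turn left 19°, forward 2.2 m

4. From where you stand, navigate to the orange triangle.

turn right 7°, forward 4.1 m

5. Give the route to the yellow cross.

turn right 36°, forward 7.6 m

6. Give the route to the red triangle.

turn left 41°, forward 10.1 m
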